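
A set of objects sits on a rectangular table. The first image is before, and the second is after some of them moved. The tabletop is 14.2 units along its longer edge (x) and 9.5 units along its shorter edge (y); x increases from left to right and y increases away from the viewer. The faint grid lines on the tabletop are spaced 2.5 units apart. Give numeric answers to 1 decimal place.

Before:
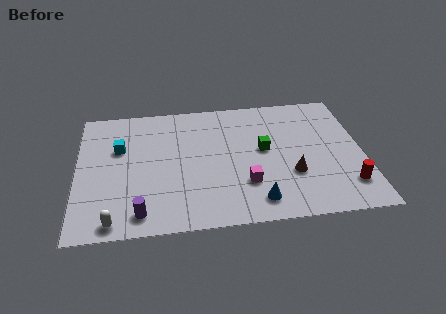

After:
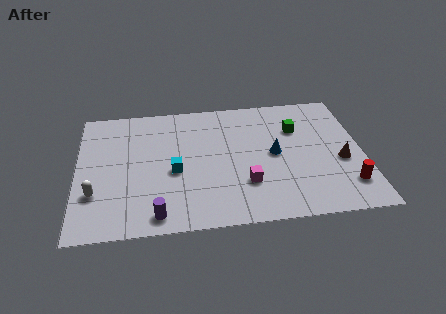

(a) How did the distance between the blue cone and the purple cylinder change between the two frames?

+1.3

The distance was about 5.7 in the first image and 7.0 in the second, so they moved 1.3 units further apart.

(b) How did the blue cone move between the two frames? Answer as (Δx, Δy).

(1.0, 3.3)

From the two frames, the blue cone sits at roughly (8.8, 1.5) before and (9.8, 4.8) after.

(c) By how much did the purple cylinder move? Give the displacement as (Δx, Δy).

(0.8, -0.2)

From the two frames, the purple cylinder sits at roughly (3.1, 1.3) before and (3.9, 1.1) after.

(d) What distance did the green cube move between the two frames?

2.2

From (9.3, 5.2) to (11.0, 6.6), the green cube covered √(1.7² + 1.4²) ≈ 2.2 units.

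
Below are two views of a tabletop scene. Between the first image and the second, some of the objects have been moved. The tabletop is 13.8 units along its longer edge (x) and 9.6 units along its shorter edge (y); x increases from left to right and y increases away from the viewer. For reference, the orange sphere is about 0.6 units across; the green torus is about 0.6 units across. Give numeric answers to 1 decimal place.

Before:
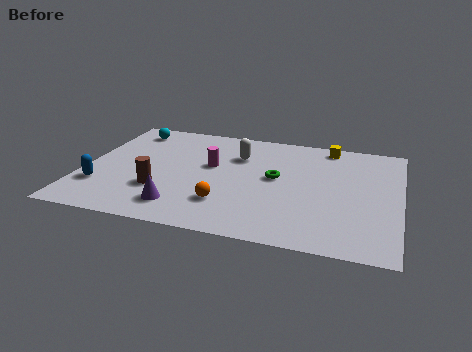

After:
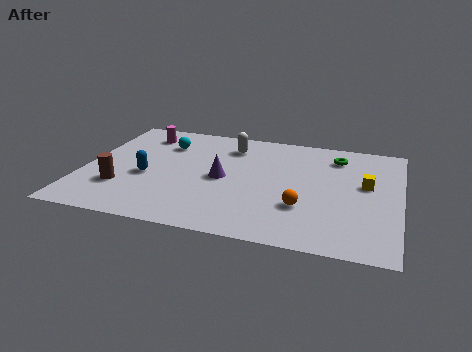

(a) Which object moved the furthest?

the magenta cylinder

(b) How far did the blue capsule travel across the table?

2.3

From (0.9, 2.7) to (2.8, 4.0), the blue capsule covered √(1.9² + 1.3²) ≈ 2.3 units.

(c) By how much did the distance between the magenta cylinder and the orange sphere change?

+5.7

They were about 3.2 units apart before and 8.9 after — 5.7 units further apart.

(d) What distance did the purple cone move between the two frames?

3.2

The purple cone moved from about (4.5, 1.8) to (6.1, 4.6), a distance of √(1.6² + 2.8²) ≈ 3.2.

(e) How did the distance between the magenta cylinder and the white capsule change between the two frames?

+2.4

The distance was about 1.6 in the first image and 4.0 in the second, so they moved 2.4 units further apart.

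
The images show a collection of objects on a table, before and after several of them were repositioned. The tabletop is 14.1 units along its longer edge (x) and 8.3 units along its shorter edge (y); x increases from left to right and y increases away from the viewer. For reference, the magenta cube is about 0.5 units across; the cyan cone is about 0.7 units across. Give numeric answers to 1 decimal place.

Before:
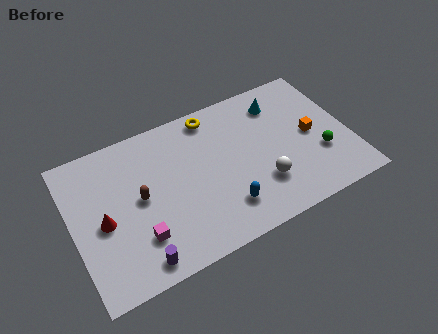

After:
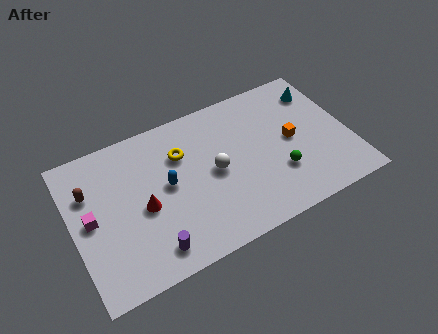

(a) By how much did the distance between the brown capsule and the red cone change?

+1.2

The distance was about 2.0 in the first image and 3.2 in the second, so they moved 1.2 units further apart.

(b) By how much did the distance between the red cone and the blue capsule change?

-4.7

Before: roughly 6.2 units apart; after: 1.5. That's 4.7 units closer together.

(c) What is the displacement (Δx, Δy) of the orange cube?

(-1.0, 0.1)

From the two frames, the orange cube sits at roughly (12.2, 4.1) before and (11.2, 4.2) after.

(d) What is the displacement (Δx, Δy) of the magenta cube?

(-2.2, 2.0)

The magenta cube was at about (3.1, 2.2) and moved to about (0.9, 4.2).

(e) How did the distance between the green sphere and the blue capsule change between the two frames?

+0.6

They were about 5.2 units apart before and 5.8 after — 0.6 units further apart.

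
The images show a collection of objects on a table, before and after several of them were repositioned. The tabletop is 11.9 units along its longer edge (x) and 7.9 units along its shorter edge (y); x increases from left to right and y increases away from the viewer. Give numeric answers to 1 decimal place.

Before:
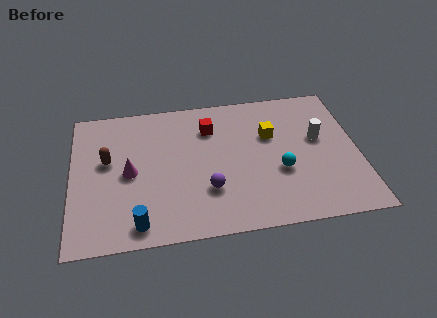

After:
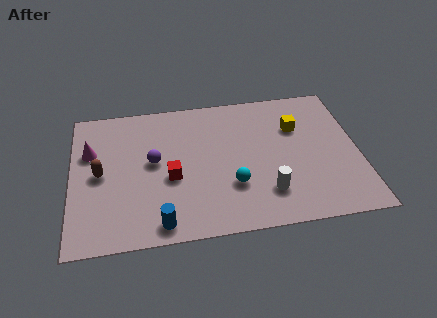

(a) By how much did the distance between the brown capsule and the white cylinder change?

-1.7

They were about 8.8 units apart before and 7.1 after — 1.7 units closer together.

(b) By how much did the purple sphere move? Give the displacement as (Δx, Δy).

(-2.2, 1.9)

The purple sphere started near (5.6, 2.4) and ended near (3.4, 4.3).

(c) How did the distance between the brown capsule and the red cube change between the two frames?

-1.5

The distance was about 4.5 in the first image and 3.0 in the second, so they moved 1.5 units closer together.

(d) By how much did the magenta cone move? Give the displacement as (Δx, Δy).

(-1.6, 1.4)

From the two frames, the magenta cone sits at roughly (2.4, 3.8) before and (0.8, 5.2) after.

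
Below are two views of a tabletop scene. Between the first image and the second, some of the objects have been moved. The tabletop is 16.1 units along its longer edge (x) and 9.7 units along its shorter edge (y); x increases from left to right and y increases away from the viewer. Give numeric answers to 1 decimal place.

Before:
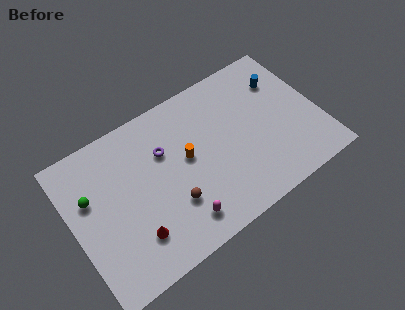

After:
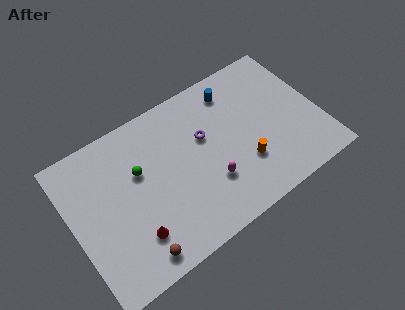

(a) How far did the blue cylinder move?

3.2

From (14.2, 7.1) to (11.1, 8.0), the blue cylinder covered √(3.1² + 0.9²) ≈ 3.2 units.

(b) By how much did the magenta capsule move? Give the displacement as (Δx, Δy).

(2.2, 1.3)

The magenta capsule was at about (6.4, 1.7) and moved to about (8.6, 3.0).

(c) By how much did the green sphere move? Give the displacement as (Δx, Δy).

(3.2, -0.1)

From the two frames, the green sphere sits at roughly (1.3, 6.2) before and (4.5, 6.1) after.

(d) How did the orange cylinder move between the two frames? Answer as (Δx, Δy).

(3.4, -2.3)

The orange cylinder started near (7.5, 5.3) and ended near (10.9, 3.0).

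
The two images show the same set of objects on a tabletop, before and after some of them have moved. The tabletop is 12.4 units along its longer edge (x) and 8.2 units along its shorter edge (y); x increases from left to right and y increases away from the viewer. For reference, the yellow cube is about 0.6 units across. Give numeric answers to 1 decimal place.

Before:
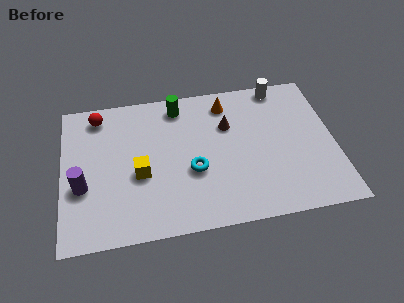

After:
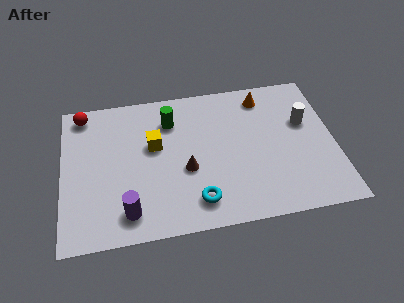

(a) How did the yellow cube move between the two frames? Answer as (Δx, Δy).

(0.7, 1.5)

The yellow cube was at about (3.5, 3.4) and moved to about (4.2, 4.9).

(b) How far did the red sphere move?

0.7

The red sphere moved from about (1.7, 7.0) to (1.0, 7.2), a distance of √(0.7² + 0.2²) ≈ 0.7.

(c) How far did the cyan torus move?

1.7

From (5.9, 3.2) to (6.0, 1.5), the cyan torus covered √(0.1² + 1.7²) ≈ 1.7 units.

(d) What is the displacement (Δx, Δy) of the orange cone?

(1.7, 0.1)

From the two frames, the orange cone sits at roughly (7.6, 6.8) before and (9.3, 6.9) after.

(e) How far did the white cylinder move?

2.5

The white cylinder was near (10.1, 7.4) before and (11.1, 5.1) after, so it travelled √(1.0² + 2.3²) ≈ 2.5 units.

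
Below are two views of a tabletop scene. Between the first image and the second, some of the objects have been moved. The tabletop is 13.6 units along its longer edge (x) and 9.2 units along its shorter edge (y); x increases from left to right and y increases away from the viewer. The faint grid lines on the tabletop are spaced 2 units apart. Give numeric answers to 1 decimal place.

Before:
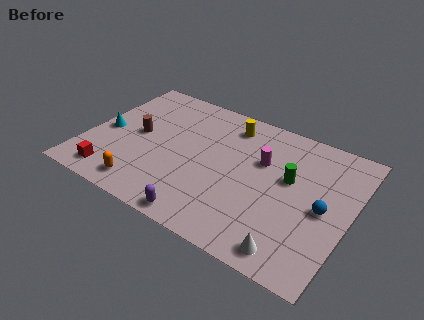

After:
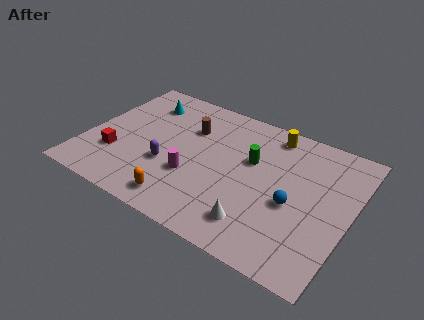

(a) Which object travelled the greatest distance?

the magenta cylinder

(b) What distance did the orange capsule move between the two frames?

2.0

The orange capsule moved from about (3.5, 1.3) to (5.5, 1.3), a distance of √(2.0² + 0.0²) ≈ 2.0.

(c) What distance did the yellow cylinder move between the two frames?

2.2

The yellow cylinder moved from about (6.9, 7.6) to (9.1, 8.0), a distance of √(2.2² + 0.4²) ≈ 2.2.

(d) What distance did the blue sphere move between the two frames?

1.6

From (12.3, 4.3) to (10.8, 3.9), the blue sphere covered √(1.5² + 0.4²) ≈ 1.6 units.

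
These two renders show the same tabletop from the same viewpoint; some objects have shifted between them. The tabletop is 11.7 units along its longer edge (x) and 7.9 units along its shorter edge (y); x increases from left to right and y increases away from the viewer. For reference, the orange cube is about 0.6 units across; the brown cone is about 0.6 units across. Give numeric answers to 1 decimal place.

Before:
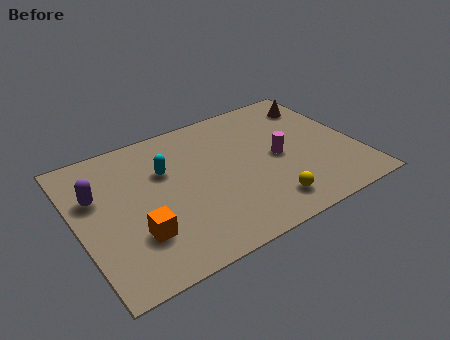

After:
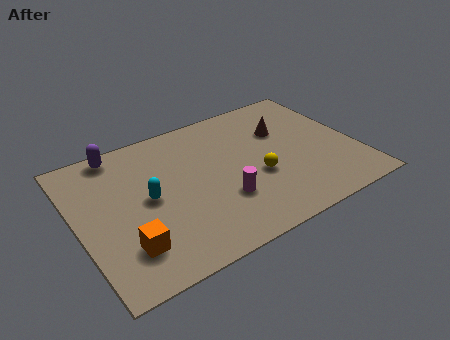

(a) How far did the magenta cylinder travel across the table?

2.9

From (8.4, 3.8) to (5.8, 2.5), the magenta cylinder covered √(2.6² + 1.3²) ≈ 2.9 units.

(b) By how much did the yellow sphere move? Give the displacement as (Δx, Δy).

(-0.1, 1.7)

The yellow sphere started near (7.5, 1.4) and ended near (7.4, 3.1).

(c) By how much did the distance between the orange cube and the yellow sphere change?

+0.4

They were about 5.4 units apart before and 5.8 after — 0.4 units further apart.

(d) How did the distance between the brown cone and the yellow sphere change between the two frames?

-3.1

The distance was about 5.8 in the first image and 2.7 in the second, so they moved 3.1 units closer together.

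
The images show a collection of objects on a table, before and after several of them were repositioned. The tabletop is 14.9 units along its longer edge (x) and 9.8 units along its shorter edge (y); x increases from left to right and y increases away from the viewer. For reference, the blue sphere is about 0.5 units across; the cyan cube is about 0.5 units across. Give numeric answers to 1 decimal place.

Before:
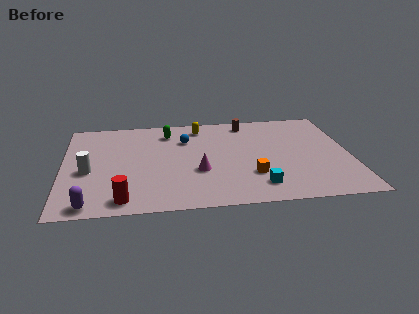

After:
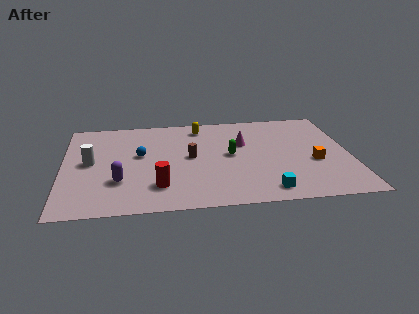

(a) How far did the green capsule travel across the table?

4.3

The green capsule moved from about (5.5, 7.9) to (8.7, 5.1), a distance of √(3.2² + 2.8²) ≈ 4.3.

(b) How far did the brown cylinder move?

4.6

From (9.7, 8.5) to (6.6, 5.1), the brown cylinder covered √(3.1² + 3.4²) ≈ 4.6 units.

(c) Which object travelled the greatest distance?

the brown cylinder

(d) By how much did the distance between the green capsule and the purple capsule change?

-1.9

The distance was about 8.1 in the first image and 6.2 in the second, so they moved 1.9 units closer together.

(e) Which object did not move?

the yellow capsule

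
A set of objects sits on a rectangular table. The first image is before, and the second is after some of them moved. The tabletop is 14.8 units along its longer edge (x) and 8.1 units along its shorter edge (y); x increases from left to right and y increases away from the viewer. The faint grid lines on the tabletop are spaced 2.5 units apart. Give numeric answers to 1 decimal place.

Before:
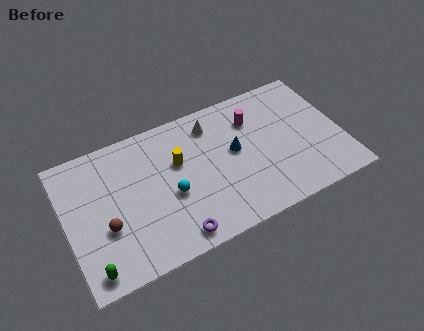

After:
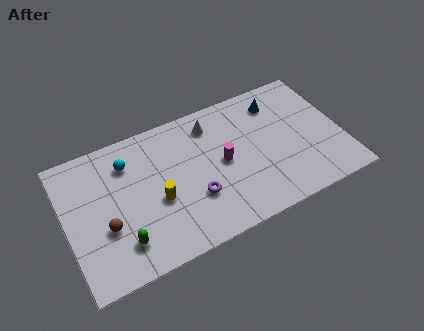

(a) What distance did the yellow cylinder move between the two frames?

2.1

From (6.1, 5.1) to (4.8, 3.4), the yellow cylinder covered √(1.3² + 1.7²) ≈ 2.1 units.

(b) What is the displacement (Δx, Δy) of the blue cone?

(2.6, 2.0)

The blue cone was at about (9.1, 4.5) and moved to about (11.7, 6.5).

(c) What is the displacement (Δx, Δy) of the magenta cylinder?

(-1.9, -1.9)

The magenta cylinder was at about (10.3, 6.0) and moved to about (8.4, 4.1).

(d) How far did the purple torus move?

2.1

The purple torus moved from about (5.4, 1.0) to (6.7, 2.7), a distance of √(1.3² + 1.7²) ≈ 2.1.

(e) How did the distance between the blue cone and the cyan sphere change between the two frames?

+4.4

They were about 3.8 units apart before and 8.2 after — 4.4 units further apart.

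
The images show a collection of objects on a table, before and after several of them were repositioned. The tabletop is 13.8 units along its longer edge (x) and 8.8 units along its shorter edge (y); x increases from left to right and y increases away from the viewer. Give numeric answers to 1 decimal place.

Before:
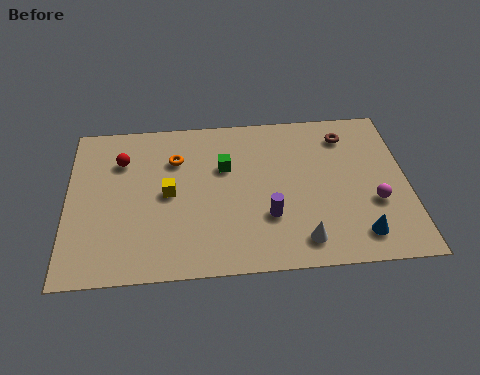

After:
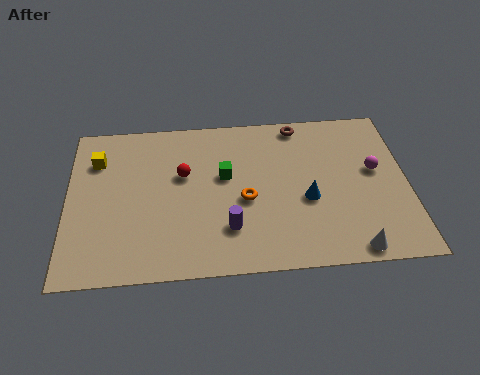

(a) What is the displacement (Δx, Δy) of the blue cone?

(-2.0, 2.1)

The blue cone was at about (11.7, 1.5) and moved to about (9.7, 3.6).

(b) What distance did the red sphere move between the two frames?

2.7

The red sphere moved from about (2.2, 6.4) to (4.7, 5.4), a distance of √(2.5² + 1.0²) ≈ 2.7.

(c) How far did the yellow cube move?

3.6

The yellow cube moved from about (4.1, 4.4) to (1.2, 6.5), a distance of √(2.9² + 2.1²) ≈ 3.6.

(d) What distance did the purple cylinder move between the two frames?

1.7

The purple cylinder was near (8.1, 2.8) before and (6.5, 2.3) after, so it travelled √(1.6² + 0.5²) ≈ 1.7 units.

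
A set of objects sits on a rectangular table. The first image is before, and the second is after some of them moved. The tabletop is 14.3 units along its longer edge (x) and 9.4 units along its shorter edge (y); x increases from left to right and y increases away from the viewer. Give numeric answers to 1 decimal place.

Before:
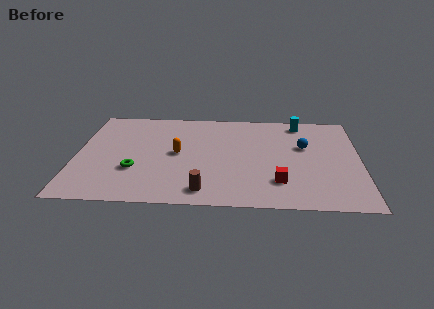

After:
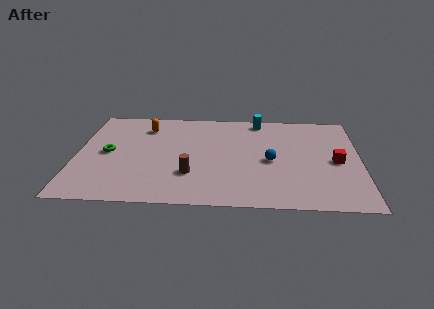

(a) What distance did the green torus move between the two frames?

2.1

The green torus was near (3.0, 3.1) before and (1.6, 4.7) after, so it travelled √(1.4² + 1.6²) ≈ 2.1 units.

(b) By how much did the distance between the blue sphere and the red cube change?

-0.4

They were about 3.7 units apart before and 3.3 after — 0.4 units closer together.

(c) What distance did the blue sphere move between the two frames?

2.3

The blue sphere was near (11.5, 5.8) before and (9.8, 4.3) after, so it travelled √(1.7² + 1.5²) ≈ 2.3 units.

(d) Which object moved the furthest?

the red cube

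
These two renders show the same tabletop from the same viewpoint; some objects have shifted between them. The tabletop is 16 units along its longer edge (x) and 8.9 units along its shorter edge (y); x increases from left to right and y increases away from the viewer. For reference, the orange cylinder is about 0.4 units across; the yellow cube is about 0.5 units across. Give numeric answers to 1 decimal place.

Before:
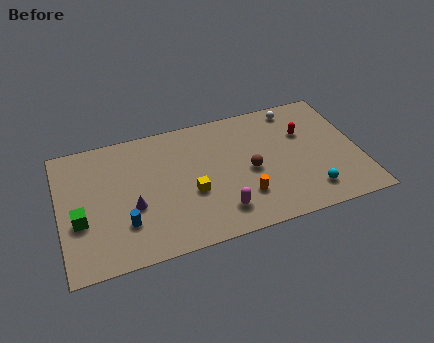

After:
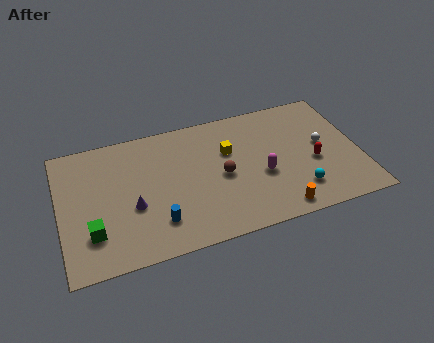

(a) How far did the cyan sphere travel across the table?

0.7

The cyan sphere was near (13.1, 1.7) before and (12.5, 2.0) after, so it travelled √(0.6² + 0.3²) ≈ 0.7 units.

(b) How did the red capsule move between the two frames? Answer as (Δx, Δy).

(0.3, -2.2)

The red capsule started near (13.2, 5.9) and ended near (13.5, 3.7).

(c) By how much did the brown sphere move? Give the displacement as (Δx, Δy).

(-1.5, 0.1)

The brown sphere was at about (10.1, 4.1) and moved to about (8.6, 4.2).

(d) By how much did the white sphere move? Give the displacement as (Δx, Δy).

(1.2, -3.0)

The white sphere started near (12.9, 7.8) and ended near (14.1, 4.8).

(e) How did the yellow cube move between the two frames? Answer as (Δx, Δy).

(2.2, 2.3)

The yellow cube was at about (6.9, 3.5) and moved to about (9.1, 5.8).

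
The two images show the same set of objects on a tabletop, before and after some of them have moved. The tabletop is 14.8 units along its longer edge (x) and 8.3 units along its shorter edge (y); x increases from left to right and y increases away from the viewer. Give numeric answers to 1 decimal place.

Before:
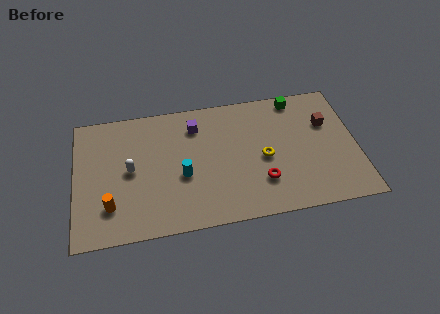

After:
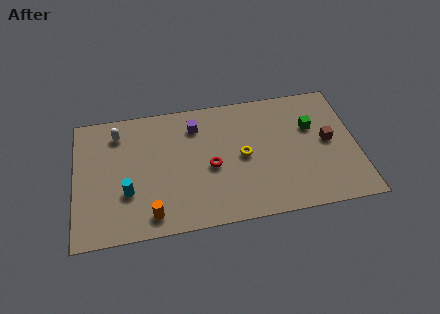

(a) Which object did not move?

the purple cube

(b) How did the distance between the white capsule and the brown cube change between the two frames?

+0.8

Before: roughly 10.5 units apart; after: 11.3. That's 0.8 units further apart.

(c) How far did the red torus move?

3.0

From (9.7, 2.3) to (7.1, 3.7), the red torus covered √(2.6² + 1.4²) ≈ 3.0 units.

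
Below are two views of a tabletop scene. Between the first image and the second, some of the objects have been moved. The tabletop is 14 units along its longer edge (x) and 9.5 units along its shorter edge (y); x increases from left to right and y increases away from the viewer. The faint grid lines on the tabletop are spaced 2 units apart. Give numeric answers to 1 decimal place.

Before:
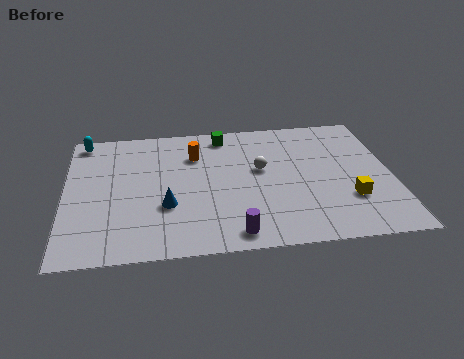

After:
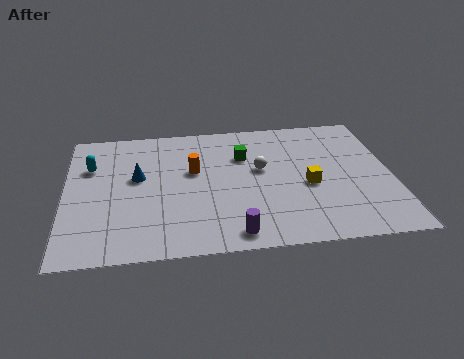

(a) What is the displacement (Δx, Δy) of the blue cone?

(-1.2, 2.2)

The blue cone started near (4.3, 3.3) and ended near (3.1, 5.5).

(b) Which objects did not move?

the purple cylinder and the white sphere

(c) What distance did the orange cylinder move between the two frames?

1.2

The orange cylinder moved from about (5.6, 6.9) to (5.5, 5.7), a distance of √(0.1² + 1.2²) ≈ 1.2.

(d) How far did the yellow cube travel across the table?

2.1

From (12.1, 2.9) to (10.4, 4.1), the yellow cube covered √(1.7² + 1.2²) ≈ 2.1 units.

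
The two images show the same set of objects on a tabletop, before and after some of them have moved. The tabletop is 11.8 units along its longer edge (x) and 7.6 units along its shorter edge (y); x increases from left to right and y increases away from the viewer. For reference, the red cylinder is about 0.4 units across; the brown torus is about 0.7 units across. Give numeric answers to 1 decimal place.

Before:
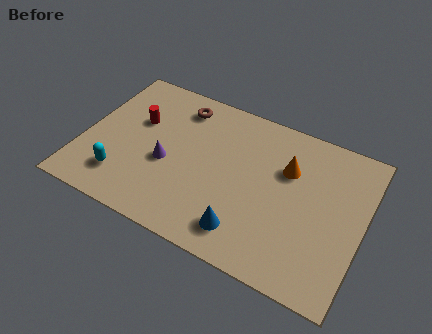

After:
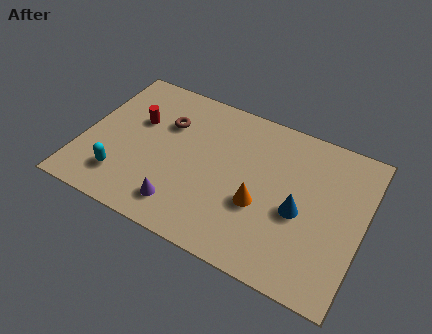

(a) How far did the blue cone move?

2.8

The blue cone moved from about (7.2, 1.4) to (9.2, 3.3), a distance of √(2.0² + 1.9²) ≈ 2.8.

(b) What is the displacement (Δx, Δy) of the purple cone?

(0.9, -1.8)

The purple cone started near (3.6, 3.2) and ended near (4.5, 1.4).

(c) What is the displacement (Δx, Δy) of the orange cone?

(-0.9, -2.2)

The orange cone started near (8.5, 5.1) and ended near (7.6, 2.9).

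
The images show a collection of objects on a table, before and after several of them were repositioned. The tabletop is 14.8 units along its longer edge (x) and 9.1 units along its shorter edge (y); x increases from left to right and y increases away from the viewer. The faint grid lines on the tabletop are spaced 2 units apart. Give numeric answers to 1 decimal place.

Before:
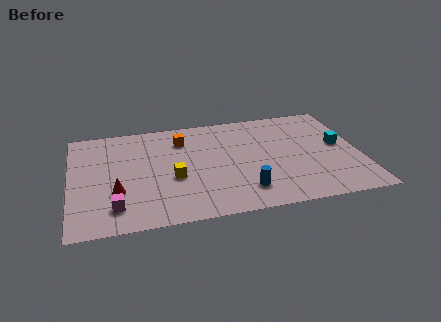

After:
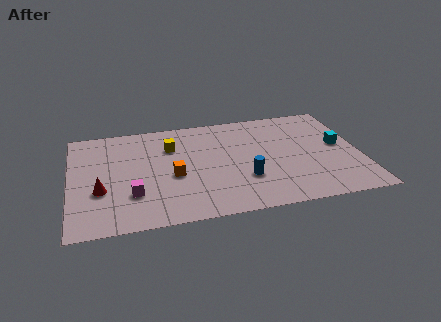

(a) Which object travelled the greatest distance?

the orange cube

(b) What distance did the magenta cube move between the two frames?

1.3

From (2.2, 1.8) to (3.1, 2.7), the magenta cube covered √(0.9² + 0.9²) ≈ 1.3 units.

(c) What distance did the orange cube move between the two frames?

3.2

The orange cube was near (5.8, 7.0) before and (5.2, 3.9) after, so it travelled √(0.6² + 3.1²) ≈ 3.2 units.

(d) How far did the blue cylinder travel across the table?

1.0

The blue cylinder was near (8.7, 1.9) before and (8.8, 2.9) after, so it travelled √(0.1² + 1.0²) ≈ 1.0 units.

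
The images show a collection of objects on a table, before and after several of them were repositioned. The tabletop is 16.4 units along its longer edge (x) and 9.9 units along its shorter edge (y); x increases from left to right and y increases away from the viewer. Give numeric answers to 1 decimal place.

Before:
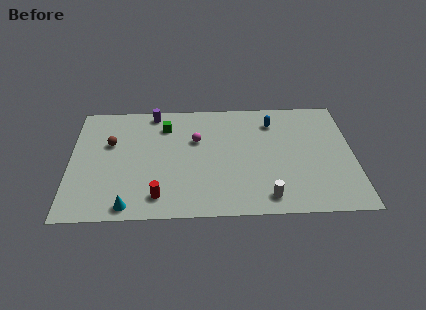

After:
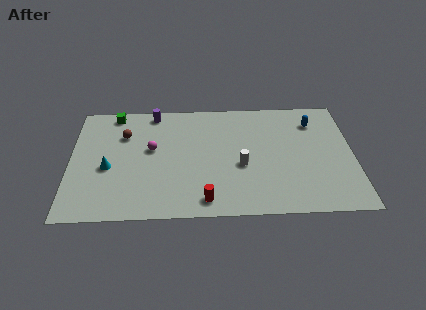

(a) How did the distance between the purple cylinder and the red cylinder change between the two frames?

+1.0

The distance was about 7.2 in the first image and 8.2 in the second, so they moved 1.0 units further apart.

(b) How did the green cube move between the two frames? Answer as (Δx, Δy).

(-3.0, 1.2)

The green cube started near (5.5, 7.7) and ended near (2.5, 8.9).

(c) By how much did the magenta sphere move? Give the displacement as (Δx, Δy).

(-2.6, -0.7)

The magenta sphere was at about (7.3, 6.4) and moved to about (4.7, 5.7).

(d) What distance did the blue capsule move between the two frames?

2.4

From (11.8, 7.8) to (14.2, 7.7), the blue capsule covered √(2.4² + 0.1²) ≈ 2.4 units.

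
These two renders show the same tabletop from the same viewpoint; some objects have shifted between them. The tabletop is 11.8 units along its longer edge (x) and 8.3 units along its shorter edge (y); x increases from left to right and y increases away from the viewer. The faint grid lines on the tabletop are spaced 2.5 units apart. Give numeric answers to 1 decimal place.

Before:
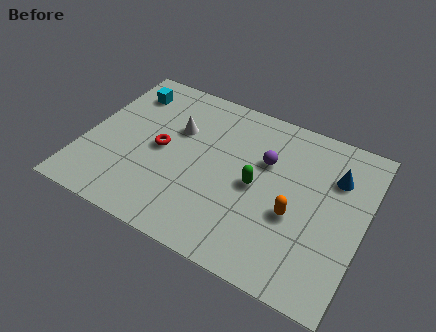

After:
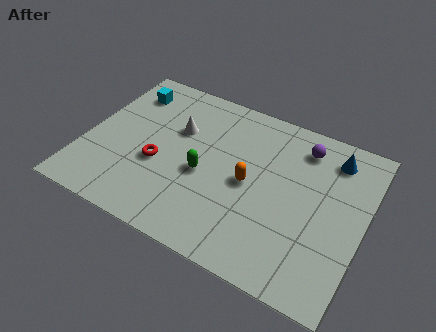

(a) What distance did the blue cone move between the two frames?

0.9

From (10.4, 5.9) to (10.2, 6.8), the blue cone covered √(0.2² + 0.9²) ≈ 0.9 units.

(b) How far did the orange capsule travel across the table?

2.1

The orange capsule moved from about (9.0, 3.3) to (7.0, 4.0), a distance of √(2.0² + 0.7²) ≈ 2.1.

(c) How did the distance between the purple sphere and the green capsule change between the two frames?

+3.6

Before: roughly 1.4 units apart; after: 5.0. That's 3.6 units further apart.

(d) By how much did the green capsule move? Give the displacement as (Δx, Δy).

(-2.2, -0.4)

The green capsule was at about (7.3, 4.0) and moved to about (5.1, 3.6).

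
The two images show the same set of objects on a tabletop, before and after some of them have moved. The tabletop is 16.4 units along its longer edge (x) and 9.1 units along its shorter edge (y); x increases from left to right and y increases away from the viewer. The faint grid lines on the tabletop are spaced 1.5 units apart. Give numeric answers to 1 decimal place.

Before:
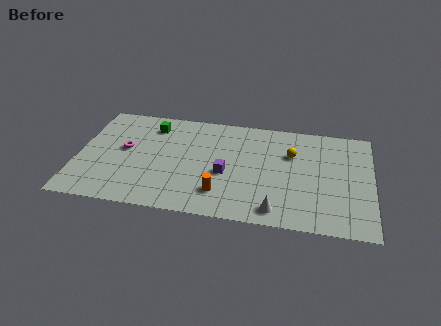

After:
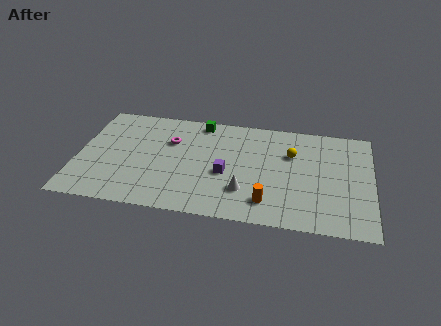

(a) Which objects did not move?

the yellow sphere and the purple cube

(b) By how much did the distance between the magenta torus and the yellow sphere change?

-2.6

Before: roughly 9.4 units apart; after: 6.8. That's 2.6 units closer together.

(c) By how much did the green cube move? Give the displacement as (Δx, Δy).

(2.7, 0.8)

The green cube was at about (4.0, 7.3) and moved to about (6.7, 8.1).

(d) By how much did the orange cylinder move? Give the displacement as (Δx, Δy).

(2.6, -0.3)

The orange cylinder started near (8.1, 2.1) and ended near (10.7, 1.8).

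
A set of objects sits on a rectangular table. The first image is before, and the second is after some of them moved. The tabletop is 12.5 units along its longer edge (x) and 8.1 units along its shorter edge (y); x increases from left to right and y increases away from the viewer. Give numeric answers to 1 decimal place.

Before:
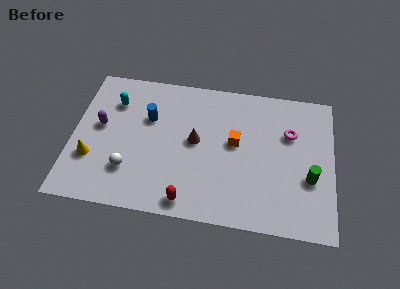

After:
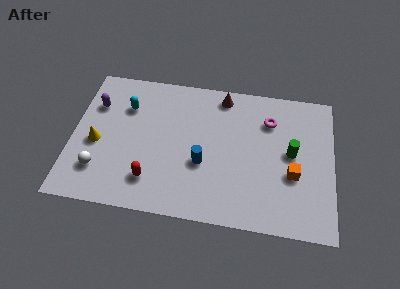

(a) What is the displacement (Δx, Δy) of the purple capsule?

(-0.3, 1.2)

The purple capsule started near (1.3, 4.5) and ended near (1.0, 5.7).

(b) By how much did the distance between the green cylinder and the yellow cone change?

-1.1

They were about 10.4 units apart before and 9.3 after — 1.1 units closer together.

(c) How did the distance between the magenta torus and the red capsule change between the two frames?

+0.4

They were about 6.5 units apart before and 6.9 after — 0.4 units further apart.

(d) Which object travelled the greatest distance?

the blue cylinder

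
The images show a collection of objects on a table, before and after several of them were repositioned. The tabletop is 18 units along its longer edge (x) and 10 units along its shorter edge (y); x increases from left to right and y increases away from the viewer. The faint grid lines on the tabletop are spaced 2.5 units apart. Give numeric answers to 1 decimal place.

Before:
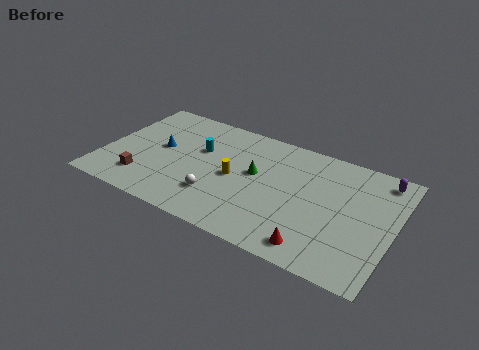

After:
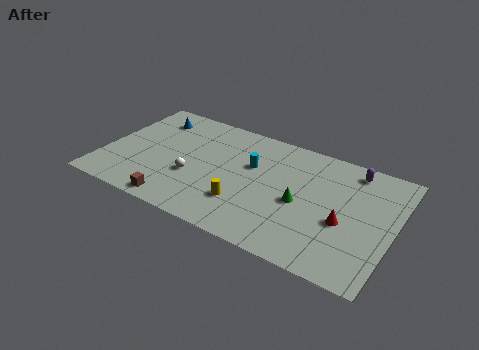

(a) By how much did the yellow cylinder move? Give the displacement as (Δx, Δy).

(0.9, -2.0)

From the two frames, the yellow cylinder sits at roughly (8.2, 4.8) before and (9.1, 2.8) after.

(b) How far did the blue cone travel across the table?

2.8

The blue cone moved from about (3.4, 5.4) to (2.4, 8.0), a distance of √(1.0² + 2.6²) ≈ 2.8.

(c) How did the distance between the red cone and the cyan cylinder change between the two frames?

-2.9

The distance was about 9.3 in the first image and 6.4 in the second, so they moved 2.9 units closer together.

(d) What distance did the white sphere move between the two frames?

2.0

The white sphere moved from about (7.4, 2.7) to (5.7, 3.7), a distance of √(1.7² + 1.0²) ≈ 2.0.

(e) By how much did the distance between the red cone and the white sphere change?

+3.0

They were about 6.4 units apart before and 9.4 after — 3.0 units further apart.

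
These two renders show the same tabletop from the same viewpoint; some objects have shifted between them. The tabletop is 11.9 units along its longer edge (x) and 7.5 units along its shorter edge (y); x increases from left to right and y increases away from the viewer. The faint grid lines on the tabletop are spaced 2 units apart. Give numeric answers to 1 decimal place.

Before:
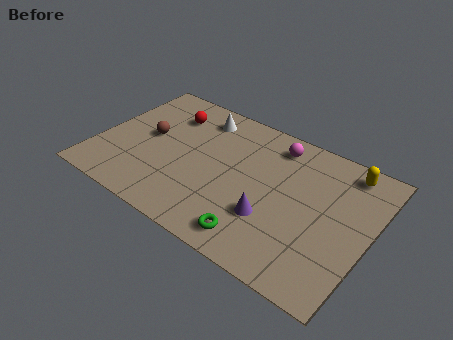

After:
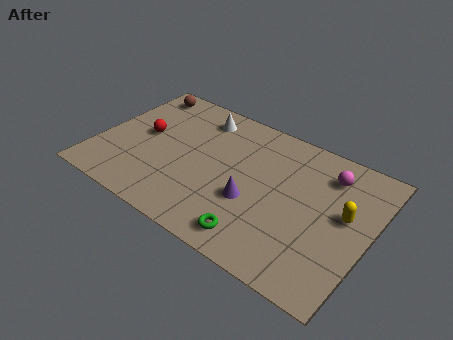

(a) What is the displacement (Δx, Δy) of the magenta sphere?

(2.4, -0.4)

The magenta sphere was at about (7.4, 6.3) and moved to about (9.8, 5.9).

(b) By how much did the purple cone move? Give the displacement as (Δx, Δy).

(-0.9, 0.4)

From the two frames, the purple cone sits at roughly (7.9, 2.4) before and (7.0, 2.8) after.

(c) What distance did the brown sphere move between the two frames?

2.7

From (2.1, 4.0) to (1.2, 6.5), the brown sphere covered √(0.9² + 2.5²) ≈ 2.7 units.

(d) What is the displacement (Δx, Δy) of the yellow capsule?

(0.3, -2.3)

From the two frames, the yellow capsule sits at roughly (10.5, 6.5) before and (10.8, 4.2) after.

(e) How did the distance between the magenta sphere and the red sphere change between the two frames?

+3.4

Before: roughly 4.7 units apart; after: 8.1. That's 3.4 units further apart.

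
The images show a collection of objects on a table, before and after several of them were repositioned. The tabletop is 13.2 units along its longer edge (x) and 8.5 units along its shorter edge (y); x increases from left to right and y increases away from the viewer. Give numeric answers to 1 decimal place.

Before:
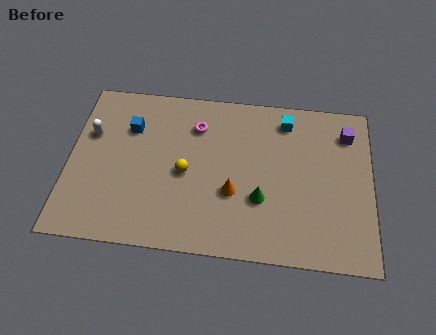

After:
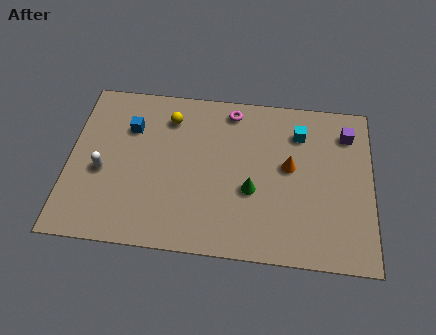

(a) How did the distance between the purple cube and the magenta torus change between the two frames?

-1.5

Before: roughly 6.6 units apart; after: 5.1. That's 1.5 units closer together.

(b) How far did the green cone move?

0.6

The green cone was near (8.4, 2.9) before and (8.0, 3.3) after, so it travelled √(0.4² + 0.4²) ≈ 0.6 units.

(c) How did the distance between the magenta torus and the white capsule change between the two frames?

+2.0

Before: roughly 4.7 units apart; after: 6.7. That's 2.0 units further apart.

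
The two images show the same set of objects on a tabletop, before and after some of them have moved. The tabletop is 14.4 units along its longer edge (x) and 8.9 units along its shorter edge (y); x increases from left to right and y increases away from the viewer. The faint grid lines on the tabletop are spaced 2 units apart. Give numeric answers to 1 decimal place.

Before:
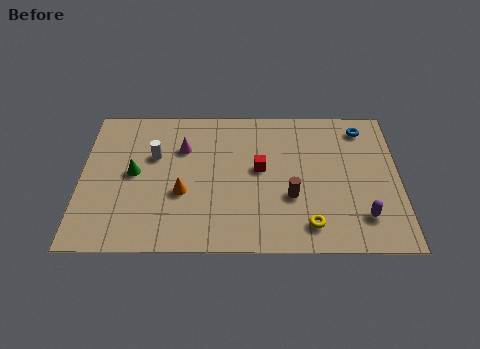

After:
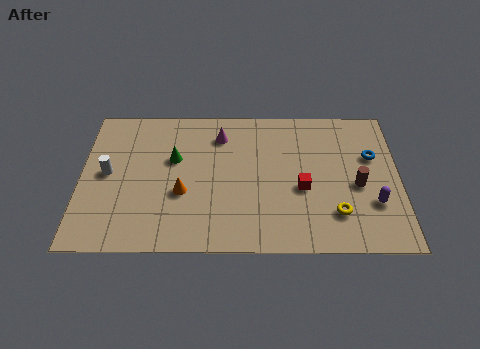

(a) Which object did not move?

the orange cone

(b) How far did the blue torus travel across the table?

1.8

From (12.8, 7.5) to (13.2, 5.7), the blue torus covered √(0.4² + 1.8²) ≈ 1.8 units.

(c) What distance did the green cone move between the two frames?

2.0

The green cone was near (2.4, 4.6) before and (4.2, 5.5) after, so it travelled √(1.8² + 0.9²) ≈ 2.0 units.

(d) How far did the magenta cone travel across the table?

1.9

From (4.6, 6.2) to (6.3, 7.0), the magenta cone covered √(1.7² + 0.8²) ≈ 1.9 units.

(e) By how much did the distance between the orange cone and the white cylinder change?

+1.0

Before: roughly 2.6 units apart; after: 3.6. That's 1.0 units further apart.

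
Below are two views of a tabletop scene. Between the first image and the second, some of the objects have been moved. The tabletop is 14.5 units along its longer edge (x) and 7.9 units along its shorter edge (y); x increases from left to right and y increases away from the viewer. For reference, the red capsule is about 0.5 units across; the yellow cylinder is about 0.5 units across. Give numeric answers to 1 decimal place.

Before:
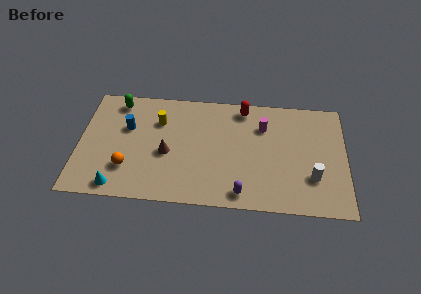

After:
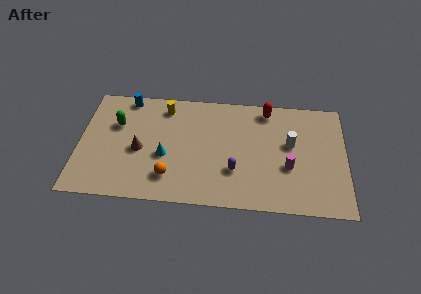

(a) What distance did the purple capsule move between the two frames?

1.6

From (8.9, 1.0) to (8.5, 2.5), the purple capsule covered √(0.4² + 1.5²) ≈ 1.6 units.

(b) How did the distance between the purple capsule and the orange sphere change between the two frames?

-2.7

The distance was about 6.3 in the first image and 3.6 in the second, so they moved 2.7 units closer together.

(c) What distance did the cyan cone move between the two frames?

3.4

From (2.2, 0.9) to (4.7, 3.2), the cyan cone covered √(2.5² + 2.3²) ≈ 3.4 units.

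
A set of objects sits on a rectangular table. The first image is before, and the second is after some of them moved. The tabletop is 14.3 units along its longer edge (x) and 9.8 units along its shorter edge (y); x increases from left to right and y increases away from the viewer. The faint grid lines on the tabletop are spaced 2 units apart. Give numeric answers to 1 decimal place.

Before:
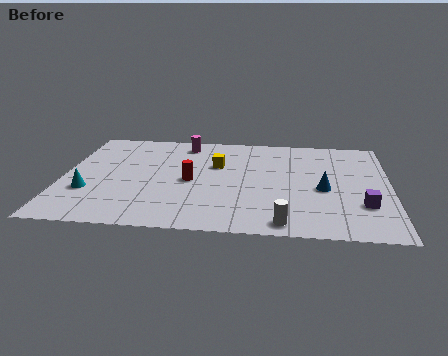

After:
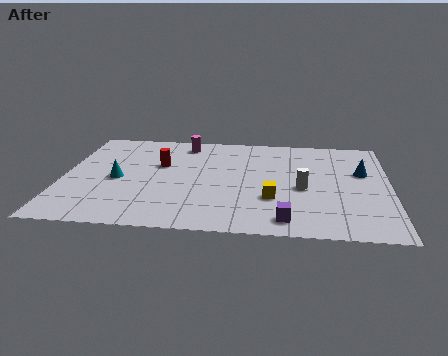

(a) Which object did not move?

the magenta cylinder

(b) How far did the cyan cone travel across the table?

1.8

From (1.2, 3.2) to (2.4, 4.5), the cyan cone covered √(1.2² + 1.3²) ≈ 1.8 units.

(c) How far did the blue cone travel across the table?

2.5

From (11.4, 4.3) to (13.1, 6.1), the blue cone covered √(1.7² + 1.8²) ≈ 2.5 units.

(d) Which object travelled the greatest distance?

the yellow cube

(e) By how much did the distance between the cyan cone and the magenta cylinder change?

-1.8

The distance was about 6.6 in the first image and 4.8 in the second, so they moved 1.8 units closer together.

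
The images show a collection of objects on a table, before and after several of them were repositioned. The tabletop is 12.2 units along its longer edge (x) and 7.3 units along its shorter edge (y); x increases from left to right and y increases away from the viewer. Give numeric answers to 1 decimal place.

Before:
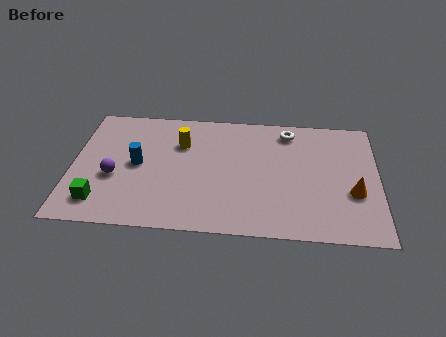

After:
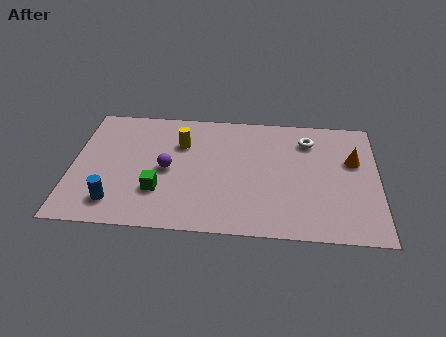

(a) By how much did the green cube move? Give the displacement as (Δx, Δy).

(2.3, 0.8)

From the two frames, the green cube sits at roughly (1.2, 1.4) before and (3.5, 2.2) after.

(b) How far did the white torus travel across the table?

0.9

From (8.6, 6.2) to (9.4, 5.7), the white torus covered √(0.8² + 0.5²) ≈ 0.9 units.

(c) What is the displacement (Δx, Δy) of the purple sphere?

(2.1, 0.6)

From the two frames, the purple sphere sits at roughly (1.7, 2.9) before and (3.8, 3.5) after.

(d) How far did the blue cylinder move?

2.4

The blue cylinder was near (2.6, 3.7) before and (1.8, 1.4) after, so it travelled √(0.8² + 2.3²) ≈ 2.4 units.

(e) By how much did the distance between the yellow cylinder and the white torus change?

+0.7

Before: roughly 4.4 units apart; after: 5.1. That's 0.7 units further apart.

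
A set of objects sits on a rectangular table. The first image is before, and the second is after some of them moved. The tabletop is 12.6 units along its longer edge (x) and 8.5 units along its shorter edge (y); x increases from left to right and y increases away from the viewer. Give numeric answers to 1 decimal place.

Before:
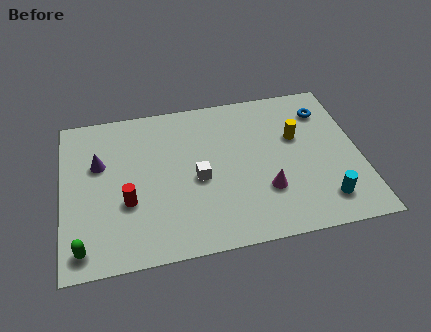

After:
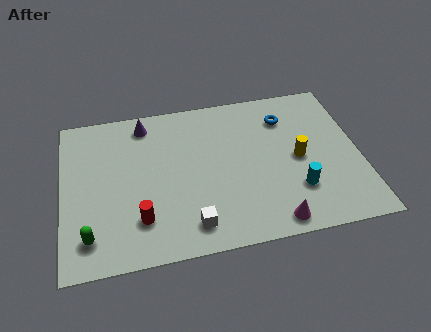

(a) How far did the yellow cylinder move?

1.2

The yellow cylinder moved from about (10.0, 5.3) to (10.0, 4.1), a distance of √(0.0² + 1.2²) ≈ 1.2.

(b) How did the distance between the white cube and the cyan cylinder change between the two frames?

-1.0

The distance was about 5.6 in the first image and 4.6 in the second, so they moved 1.0 units closer together.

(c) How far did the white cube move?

2.4

The white cube moved from about (5.7, 3.8) to (5.3, 1.4), a distance of √(0.4² + 2.4²) ≈ 2.4.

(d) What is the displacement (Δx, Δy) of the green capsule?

(0.3, 0.5)

From the two frames, the green capsule sits at roughly (0.8, 1.1) before and (1.1, 1.6) after.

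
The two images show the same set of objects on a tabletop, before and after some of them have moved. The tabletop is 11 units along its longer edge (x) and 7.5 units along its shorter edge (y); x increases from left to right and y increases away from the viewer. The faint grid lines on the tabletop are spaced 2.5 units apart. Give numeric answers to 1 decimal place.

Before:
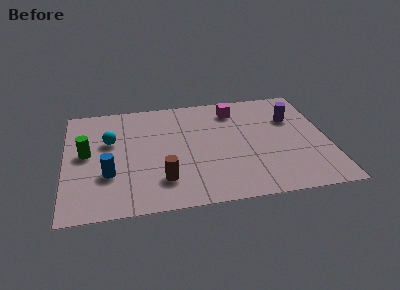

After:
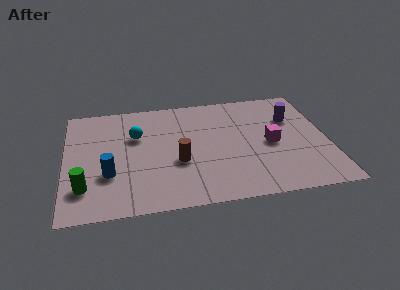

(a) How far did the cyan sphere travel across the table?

1.1

The cyan sphere was near (1.9, 4.7) before and (3.0, 4.9) after, so it travelled √(1.1² + 0.2²) ≈ 1.1 units.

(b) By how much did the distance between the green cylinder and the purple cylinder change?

+0.6

Before: roughly 8.8 units apart; after: 9.4. That's 0.6 units further apart.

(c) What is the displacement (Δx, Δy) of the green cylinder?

(-0.1, -2.2)

The green cylinder started near (0.9, 4.0) and ended near (0.8, 1.8).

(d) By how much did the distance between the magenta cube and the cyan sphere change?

+0.3

They were about 5.5 units apart before and 5.8 after — 0.3 units further apart.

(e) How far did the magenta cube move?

3.0

The magenta cube was near (7.2, 6.1) before and (8.6, 3.5) after, so it travelled √(1.4² + 2.6²) ≈ 3.0 units.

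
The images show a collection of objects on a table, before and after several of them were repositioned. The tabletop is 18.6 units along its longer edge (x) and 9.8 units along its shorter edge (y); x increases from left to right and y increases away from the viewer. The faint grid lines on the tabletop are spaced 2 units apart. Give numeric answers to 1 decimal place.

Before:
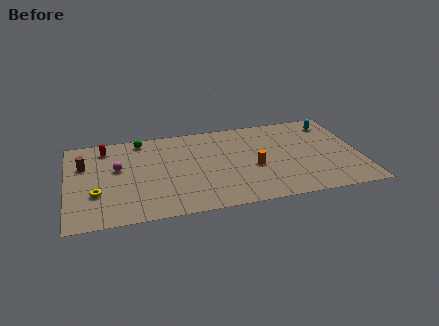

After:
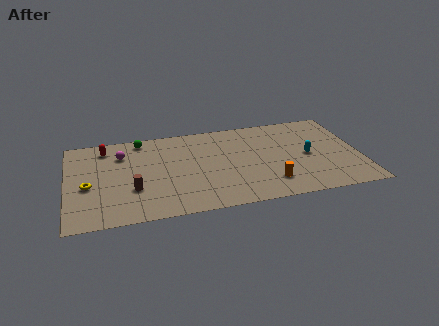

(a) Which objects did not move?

the red capsule and the green sphere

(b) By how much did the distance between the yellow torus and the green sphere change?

-0.5

They were about 6.2 units apart before and 5.7 after — 0.5 units closer together.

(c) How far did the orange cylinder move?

2.1

The orange cylinder moved from about (11.8, 4.1) to (12.7, 2.2), a distance of √(0.9² + 1.9²) ≈ 2.1.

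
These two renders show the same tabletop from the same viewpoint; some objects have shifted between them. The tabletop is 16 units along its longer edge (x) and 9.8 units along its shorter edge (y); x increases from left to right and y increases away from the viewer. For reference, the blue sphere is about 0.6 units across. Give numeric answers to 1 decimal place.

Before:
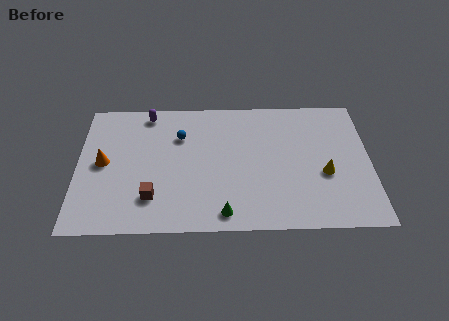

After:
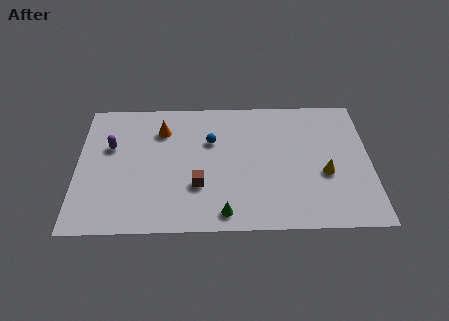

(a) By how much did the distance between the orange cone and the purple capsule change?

-1.4

They were about 4.4 units apart before and 3.0 after — 1.4 units closer together.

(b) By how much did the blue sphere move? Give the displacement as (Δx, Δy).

(1.7, -0.4)

The blue sphere started near (5.6, 6.9) and ended near (7.3, 6.5).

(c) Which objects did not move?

the green cone and the yellow cone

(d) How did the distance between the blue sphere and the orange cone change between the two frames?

-1.8

Before: roughly 4.6 units apart; after: 2.8. That's 1.8 units closer together.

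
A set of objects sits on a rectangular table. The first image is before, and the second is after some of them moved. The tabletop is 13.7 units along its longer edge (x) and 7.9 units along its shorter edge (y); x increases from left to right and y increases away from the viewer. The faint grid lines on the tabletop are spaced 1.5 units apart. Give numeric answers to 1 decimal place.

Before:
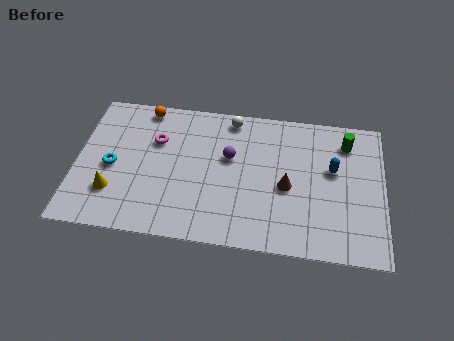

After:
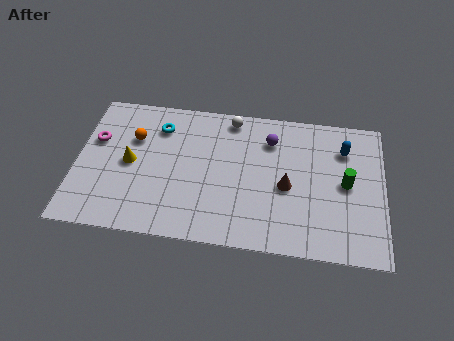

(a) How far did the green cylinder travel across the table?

2.3

The green cylinder moved from about (12.0, 6.3) to (12.0, 4.0), a distance of √(0.0² + 2.3²) ≈ 2.3.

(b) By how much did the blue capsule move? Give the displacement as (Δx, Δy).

(0.5, 1.2)

The blue capsule started near (11.4, 4.7) and ended near (11.9, 5.9).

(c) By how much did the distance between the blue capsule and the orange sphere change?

+0.6

The distance was about 8.8 in the first image and 9.4 in the second, so they moved 0.6 units further apart.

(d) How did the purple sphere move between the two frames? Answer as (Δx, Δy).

(1.8, 1.2)

The purple sphere started near (6.8, 4.8) and ended near (8.6, 6.0).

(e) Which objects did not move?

the brown cone and the white sphere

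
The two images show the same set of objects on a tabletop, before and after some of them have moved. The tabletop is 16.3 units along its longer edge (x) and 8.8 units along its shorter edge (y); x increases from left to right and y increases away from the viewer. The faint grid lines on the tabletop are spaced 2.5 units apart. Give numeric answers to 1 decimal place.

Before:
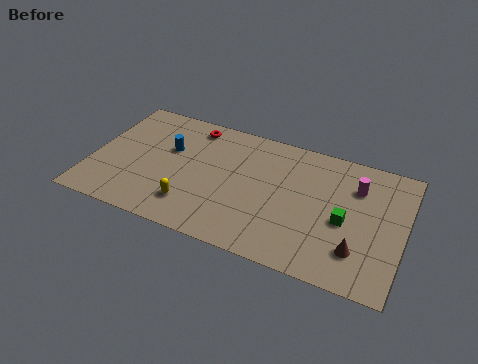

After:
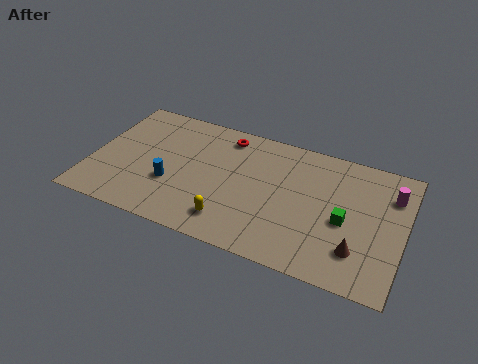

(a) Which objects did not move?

the brown cone and the green cube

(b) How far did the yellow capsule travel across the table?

2.1

From (5.5, 2.0) to (7.6, 1.7), the yellow capsule covered √(2.1² + 0.3²) ≈ 2.1 units.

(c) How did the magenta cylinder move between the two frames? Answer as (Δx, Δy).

(1.8, 0.1)

From the two frames, the magenta cylinder sits at roughly (13.7, 6.4) before and (15.5, 6.5) after.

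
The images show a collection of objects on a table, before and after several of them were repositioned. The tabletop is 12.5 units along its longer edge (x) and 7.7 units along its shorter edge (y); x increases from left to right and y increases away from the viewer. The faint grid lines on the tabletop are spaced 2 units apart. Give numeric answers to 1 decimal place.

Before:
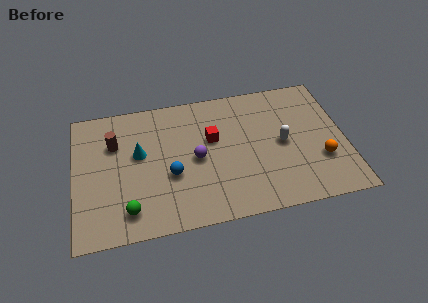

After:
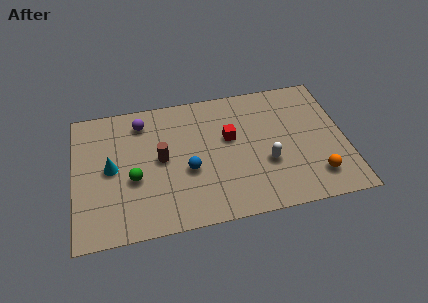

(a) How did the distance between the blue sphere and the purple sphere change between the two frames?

+2.4

The distance was about 1.4 in the first image and 3.8 in the second, so they moved 2.4 units further apart.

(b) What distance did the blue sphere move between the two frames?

0.8

The blue sphere moved from about (4.4, 3.0) to (5.2, 3.1), a distance of √(0.8² + 0.1²) ≈ 0.8.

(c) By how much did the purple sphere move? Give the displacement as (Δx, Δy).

(-2.4, 2.6)

The purple sphere started near (5.6, 3.7) and ended near (3.2, 6.3).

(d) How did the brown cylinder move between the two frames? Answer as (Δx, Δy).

(2.1, -1.3)

The brown cylinder started near (1.9, 5.3) and ended near (4.0, 4.0).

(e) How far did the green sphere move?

1.7

The green sphere moved from about (2.4, 1.4) to (2.7, 3.1), a distance of √(0.3² + 1.7²) ≈ 1.7.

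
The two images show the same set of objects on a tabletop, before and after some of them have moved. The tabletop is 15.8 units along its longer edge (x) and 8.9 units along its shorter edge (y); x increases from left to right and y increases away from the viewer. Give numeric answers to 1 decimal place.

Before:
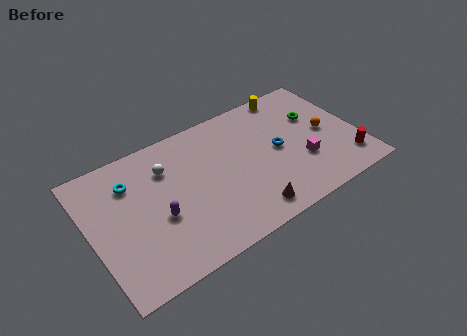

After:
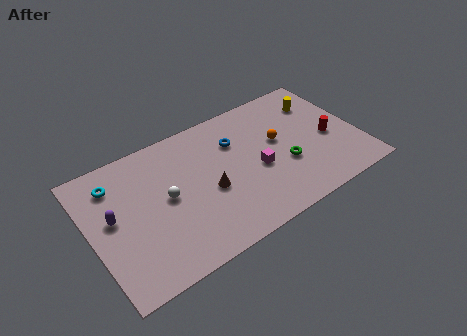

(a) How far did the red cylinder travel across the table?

2.2

The red cylinder was near (14.8, 1.8) before and (14.1, 3.9) after, so it travelled √(0.7² + 2.1²) ≈ 2.2 units.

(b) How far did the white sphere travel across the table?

1.9

The white sphere was near (4.7, 6.5) before and (4.4, 4.6) after, so it travelled √(0.3² + 1.9²) ≈ 1.9 units.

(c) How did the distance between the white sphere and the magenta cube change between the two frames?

-3.0

They were about 8.4 units apart before and 5.4 after — 3.0 units closer together.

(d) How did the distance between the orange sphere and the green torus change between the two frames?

+0.3

The distance was about 1.5 in the first image and 1.8 in the second, so they moved 0.3 units further apart.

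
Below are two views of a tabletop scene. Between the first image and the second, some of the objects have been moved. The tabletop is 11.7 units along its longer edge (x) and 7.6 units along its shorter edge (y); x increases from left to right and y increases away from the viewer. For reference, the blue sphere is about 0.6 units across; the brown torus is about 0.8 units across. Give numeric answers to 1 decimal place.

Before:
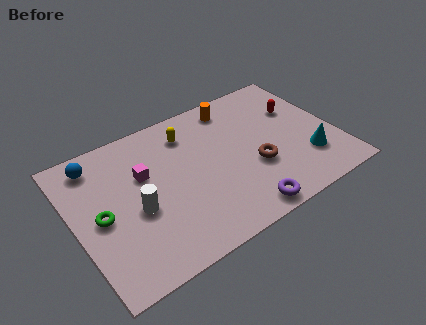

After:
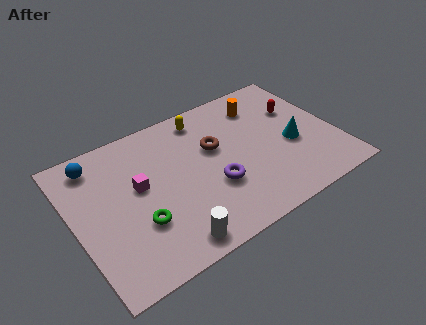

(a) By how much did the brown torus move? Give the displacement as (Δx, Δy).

(-1.5, 1.9)

The brown torus started near (7.9, 2.8) and ended near (6.4, 4.7).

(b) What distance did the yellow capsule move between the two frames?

0.9

The yellow capsule was near (5.4, 6.0) before and (6.2, 6.5) after, so it travelled √(0.8² + 0.5²) ≈ 0.9 units.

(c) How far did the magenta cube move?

0.6

The magenta cube moved from about (3.2, 4.8) to (2.9, 4.3), a distance of √(0.3² + 0.5²) ≈ 0.6.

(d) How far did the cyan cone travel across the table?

1.2

From (10.2, 2.1) to (9.7, 3.2), the cyan cone covered √(0.5² + 1.1²) ≈ 1.2 units.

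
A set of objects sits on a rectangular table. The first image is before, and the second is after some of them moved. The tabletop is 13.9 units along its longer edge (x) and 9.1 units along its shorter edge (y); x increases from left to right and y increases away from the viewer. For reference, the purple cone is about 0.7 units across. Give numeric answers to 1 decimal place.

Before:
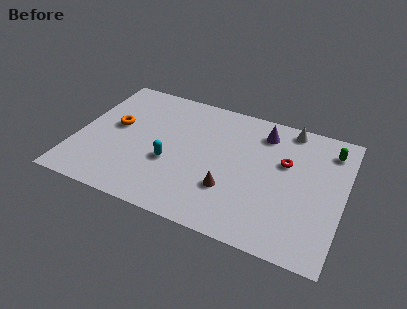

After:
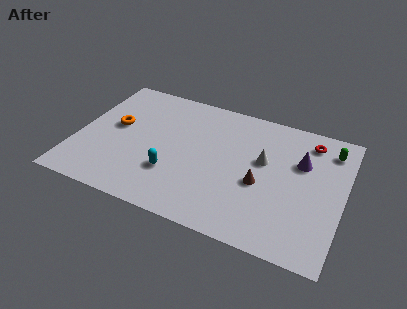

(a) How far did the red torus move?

2.2

The red torus was near (10.8, 5.7) before and (11.9, 7.6) after, so it travelled √(1.1² + 1.9²) ≈ 2.2 units.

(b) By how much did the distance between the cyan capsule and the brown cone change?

+1.3

The distance was about 3.3 in the first image and 4.6 in the second, so they moved 1.3 units further apart.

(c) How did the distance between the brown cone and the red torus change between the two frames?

+0.5

Before: roughly 3.9 units apart; after: 4.4. That's 0.5 units further apart.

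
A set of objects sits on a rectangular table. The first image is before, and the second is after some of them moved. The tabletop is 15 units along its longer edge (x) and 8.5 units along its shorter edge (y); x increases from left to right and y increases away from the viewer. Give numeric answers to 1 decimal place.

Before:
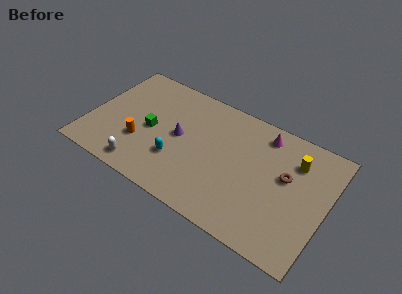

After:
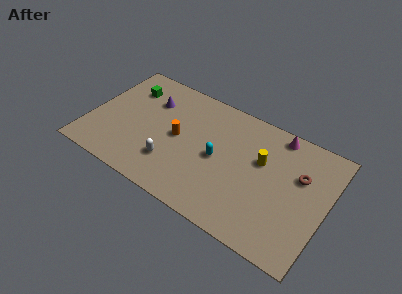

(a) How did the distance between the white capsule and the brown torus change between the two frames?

-1.1

Before: roughly 9.4 units apart; after: 8.3. That's 1.1 units closer together.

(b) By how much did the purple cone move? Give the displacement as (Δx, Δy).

(-2.2, 1.7)

From the two frames, the purple cone sits at roughly (5.7, 4.4) before and (3.5, 6.1) after.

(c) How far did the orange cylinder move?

2.7

The orange cylinder was near (3.4, 2.8) before and (5.6, 4.3) after, so it travelled √(2.2² + 1.5²) ≈ 2.7 units.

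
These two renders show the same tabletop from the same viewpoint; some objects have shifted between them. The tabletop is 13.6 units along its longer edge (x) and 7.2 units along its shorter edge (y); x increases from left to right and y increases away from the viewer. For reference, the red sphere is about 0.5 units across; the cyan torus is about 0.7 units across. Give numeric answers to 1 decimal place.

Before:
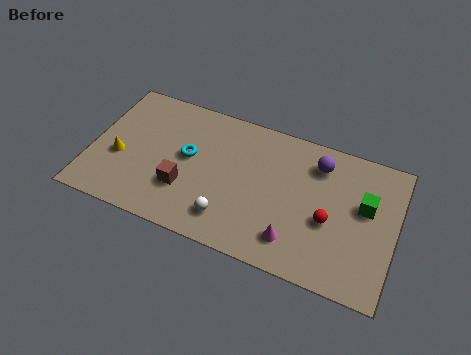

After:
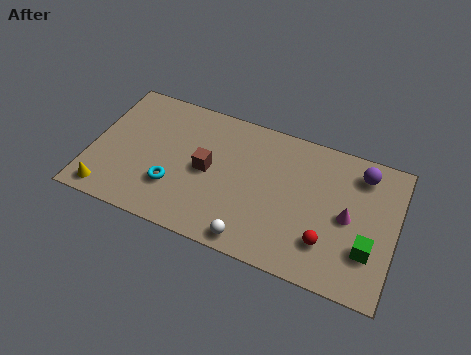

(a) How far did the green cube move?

2.1

The green cube moved from about (12.2, 4.3) to (12.5, 2.2), a distance of √(0.3² + 2.1²) ≈ 2.1.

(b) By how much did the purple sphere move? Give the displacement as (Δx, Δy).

(1.9, 0.2)

The purple sphere was at about (10.0, 5.7) and moved to about (11.9, 5.9).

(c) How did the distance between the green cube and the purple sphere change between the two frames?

+1.1

They were about 2.6 units apart before and 3.7 after — 1.1 units further apart.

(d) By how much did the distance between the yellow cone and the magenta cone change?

+2.7

Before: roughly 8.1 units apart; after: 10.8. That's 2.7 units further apart.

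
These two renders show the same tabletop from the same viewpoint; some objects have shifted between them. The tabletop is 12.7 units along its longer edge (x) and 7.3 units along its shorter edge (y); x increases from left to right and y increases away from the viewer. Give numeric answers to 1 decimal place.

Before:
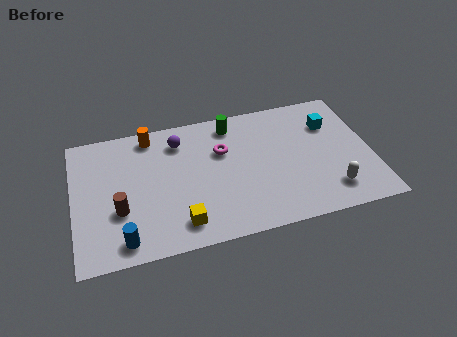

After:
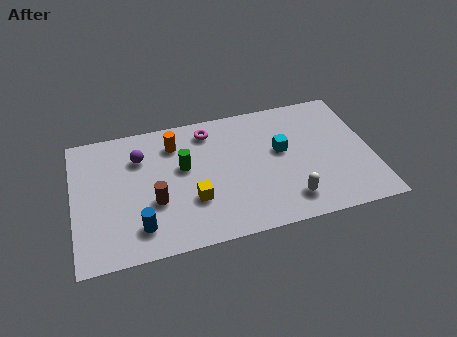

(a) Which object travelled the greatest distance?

the green cylinder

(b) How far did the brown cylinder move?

1.5

The brown cylinder moved from about (1.9, 2.6) to (3.4, 2.7), a distance of √(1.5² + 0.1²) ≈ 1.5.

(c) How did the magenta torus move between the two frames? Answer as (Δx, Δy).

(-0.5, 1.3)

The magenta torus started near (6.4, 4.8) and ended near (5.9, 6.1).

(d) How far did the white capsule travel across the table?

1.8

From (10.8, 1.5) to (9.0, 1.4), the white capsule covered √(1.8² + 0.1²) ≈ 1.8 units.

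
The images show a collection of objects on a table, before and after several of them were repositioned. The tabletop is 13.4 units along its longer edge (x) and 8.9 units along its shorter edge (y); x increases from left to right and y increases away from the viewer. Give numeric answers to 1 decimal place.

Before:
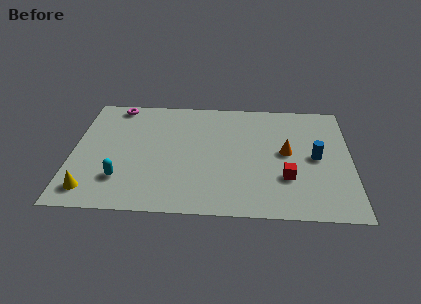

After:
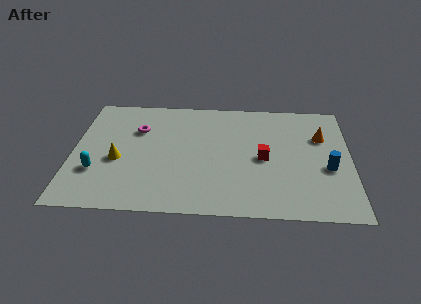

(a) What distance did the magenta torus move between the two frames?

2.2

From (2.0, 8.0) to (3.1, 6.1), the magenta torus covered √(1.1² + 1.9²) ≈ 2.2 units.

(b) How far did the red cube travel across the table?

1.8

From (10.3, 2.8) to (9.2, 4.2), the red cube covered √(1.1² + 1.4²) ≈ 1.8 units.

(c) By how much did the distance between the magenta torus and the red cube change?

-3.4

The distance was about 9.8 in the first image and 6.4 in the second, so they moved 3.4 units closer together.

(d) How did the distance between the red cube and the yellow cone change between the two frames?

-2.4

The distance was about 9.4 in the first image and 7.0 in the second, so they moved 2.4 units closer together.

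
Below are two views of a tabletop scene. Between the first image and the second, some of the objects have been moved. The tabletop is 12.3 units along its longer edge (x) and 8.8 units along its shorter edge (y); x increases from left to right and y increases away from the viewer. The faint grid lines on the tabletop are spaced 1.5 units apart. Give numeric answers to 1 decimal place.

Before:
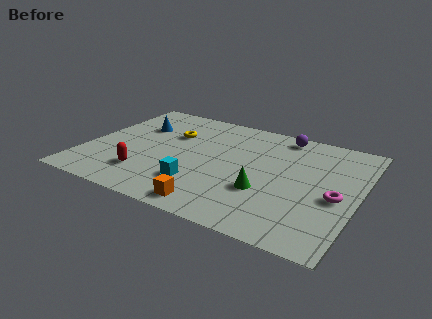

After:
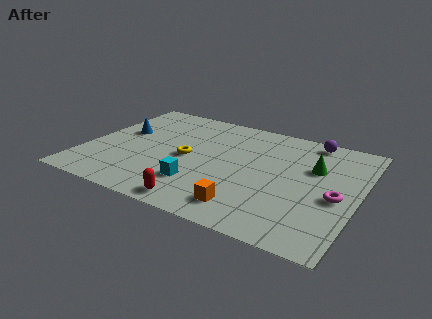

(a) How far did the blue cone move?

1.0

The blue cone moved from about (2.0, 6.0) to (1.4, 5.2), a distance of √(0.6² + 0.8²) ≈ 1.0.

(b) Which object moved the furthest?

the green cone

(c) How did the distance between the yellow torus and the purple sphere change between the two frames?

+1.1

They were about 5.3 units apart before and 6.4 after — 1.1 units further apart.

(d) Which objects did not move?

the cyan cube and the magenta torus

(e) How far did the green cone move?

3.3

The green cone moved from about (8.3, 3.0) to (10.2, 5.7), a distance of √(1.9² + 2.7²) ≈ 3.3.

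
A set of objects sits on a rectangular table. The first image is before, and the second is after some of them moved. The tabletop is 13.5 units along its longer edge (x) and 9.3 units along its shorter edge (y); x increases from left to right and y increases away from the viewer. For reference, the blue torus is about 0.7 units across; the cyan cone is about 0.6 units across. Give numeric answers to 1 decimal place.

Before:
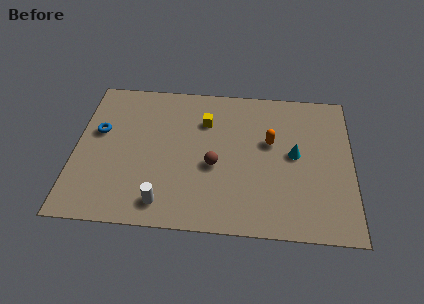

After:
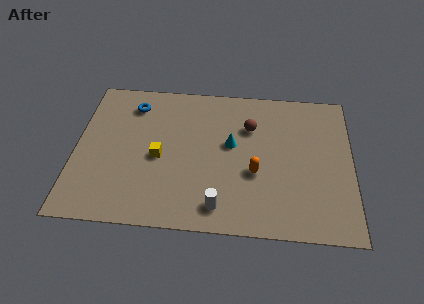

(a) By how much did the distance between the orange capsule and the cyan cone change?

+0.7

Before: roughly 1.4 units apart; after: 2.1. That's 0.7 units further apart.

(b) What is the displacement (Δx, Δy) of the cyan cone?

(-3.1, 0.4)

The cyan cone started near (10.7, 4.9) and ended near (7.6, 5.3).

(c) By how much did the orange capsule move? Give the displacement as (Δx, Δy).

(-0.7, -2.0)

The orange capsule started near (9.5, 5.6) and ended near (8.8, 3.6).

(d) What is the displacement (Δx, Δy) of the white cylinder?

(2.7, 0.0)

The white cylinder was at about (4.4, 1.4) and moved to about (7.1, 1.4).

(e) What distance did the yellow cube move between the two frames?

3.3

From (6.3, 6.7) to (4.1, 4.2), the yellow cube covered √(2.2² + 2.5²) ≈ 3.3 units.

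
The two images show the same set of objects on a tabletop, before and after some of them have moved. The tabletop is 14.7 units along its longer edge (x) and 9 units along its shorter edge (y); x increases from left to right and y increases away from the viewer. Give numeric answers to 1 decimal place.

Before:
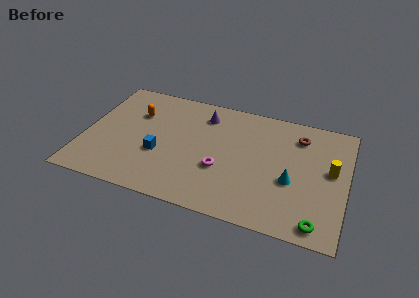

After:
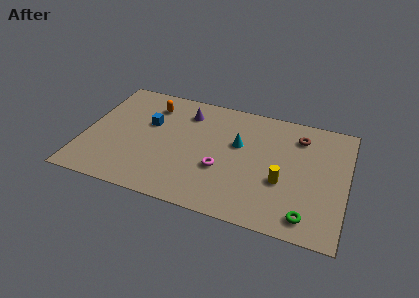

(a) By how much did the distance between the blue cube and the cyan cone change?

-2.3

The distance was about 7.4 in the first image and 5.1 in the second, so they moved 2.3 units closer together.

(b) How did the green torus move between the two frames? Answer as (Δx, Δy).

(-0.6, 0.3)

The green torus was at about (13.3, 1.0) and moved to about (12.7, 1.3).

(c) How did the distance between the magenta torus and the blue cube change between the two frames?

+1.4

The distance was about 3.5 in the first image and 4.9 in the second, so they moved 1.4 units further apart.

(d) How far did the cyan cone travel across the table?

3.6

The cyan cone moved from about (11.7, 3.6) to (8.6, 5.5), a distance of √(3.1² + 1.9²) ≈ 3.6.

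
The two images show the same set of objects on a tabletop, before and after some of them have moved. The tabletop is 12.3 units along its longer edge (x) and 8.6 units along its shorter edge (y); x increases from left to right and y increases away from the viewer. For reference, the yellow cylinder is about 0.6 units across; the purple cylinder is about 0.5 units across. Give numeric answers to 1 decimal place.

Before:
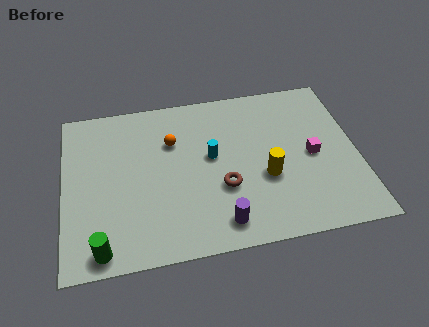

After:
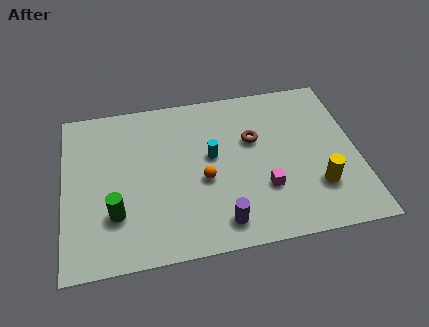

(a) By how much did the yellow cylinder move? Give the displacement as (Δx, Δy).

(2.1, -0.9)

The yellow cylinder was at about (8.4, 3.3) and moved to about (10.5, 2.4).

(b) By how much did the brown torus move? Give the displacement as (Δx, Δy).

(1.4, 2.3)

The brown torus started near (6.6, 3.1) and ended near (8.0, 5.4).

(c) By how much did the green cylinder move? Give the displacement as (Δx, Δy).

(0.6, 1.6)

The green cylinder started near (1.5, 0.9) and ended near (2.1, 2.5).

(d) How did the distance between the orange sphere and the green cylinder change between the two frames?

-2.0

Before: roughly 5.9 units apart; after: 3.9. That's 2.0 units closer together.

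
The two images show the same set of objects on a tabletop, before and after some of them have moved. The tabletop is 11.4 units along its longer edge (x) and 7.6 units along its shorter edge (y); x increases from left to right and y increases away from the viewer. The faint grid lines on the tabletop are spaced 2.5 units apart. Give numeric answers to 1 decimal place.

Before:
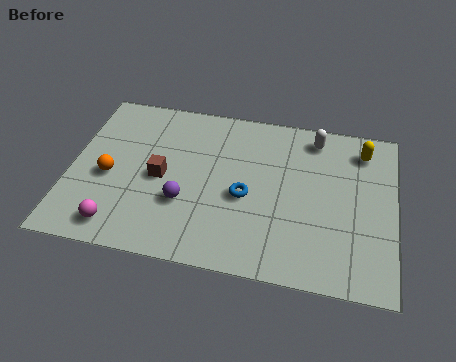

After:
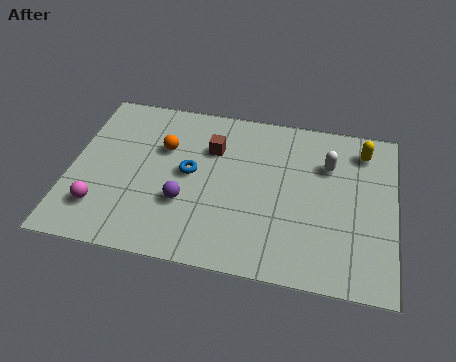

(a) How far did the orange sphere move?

2.5

The orange sphere moved from about (1.4, 3.3) to (3.2, 5.0), a distance of √(1.8² + 1.7²) ≈ 2.5.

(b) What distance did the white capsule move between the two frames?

1.3

The white capsule moved from about (8.5, 6.5) to (9.0, 5.3), a distance of √(0.5² + 1.2²) ≈ 1.3.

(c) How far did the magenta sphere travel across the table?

1.0

The magenta sphere was near (1.9, 1.1) before and (1.2, 1.8) after, so it travelled √(0.7² + 0.7²) ≈ 1.0 units.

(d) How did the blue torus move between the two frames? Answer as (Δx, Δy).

(-2.0, 0.7)

The blue torus was at about (6.2, 3.3) and moved to about (4.2, 4.0).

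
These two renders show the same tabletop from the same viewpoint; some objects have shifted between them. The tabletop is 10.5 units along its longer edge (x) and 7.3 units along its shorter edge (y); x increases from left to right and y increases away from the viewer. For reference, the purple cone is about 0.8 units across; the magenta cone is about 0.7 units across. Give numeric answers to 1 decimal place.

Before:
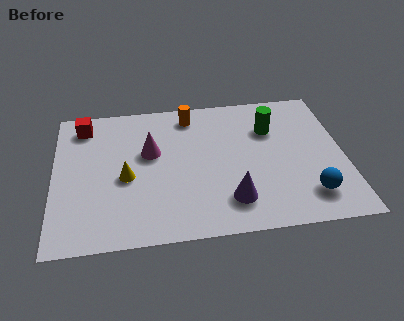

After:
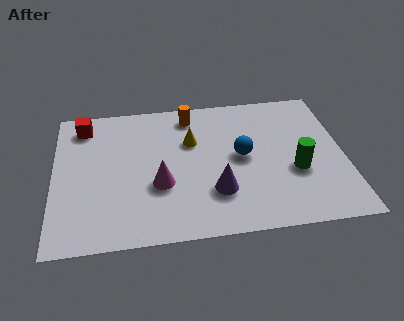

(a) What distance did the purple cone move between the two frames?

0.7

From (6.3, 1.6) to (5.8, 2.1), the purple cone covered √(0.5² + 0.5²) ≈ 0.7 units.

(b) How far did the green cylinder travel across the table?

2.4

From (7.9, 5.1) to (8.7, 2.8), the green cylinder covered √(0.8² + 2.3²) ≈ 2.4 units.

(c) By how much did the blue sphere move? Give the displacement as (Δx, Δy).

(-2.3, 2.3)

The blue sphere was at about (9.1, 1.5) and moved to about (6.8, 3.8).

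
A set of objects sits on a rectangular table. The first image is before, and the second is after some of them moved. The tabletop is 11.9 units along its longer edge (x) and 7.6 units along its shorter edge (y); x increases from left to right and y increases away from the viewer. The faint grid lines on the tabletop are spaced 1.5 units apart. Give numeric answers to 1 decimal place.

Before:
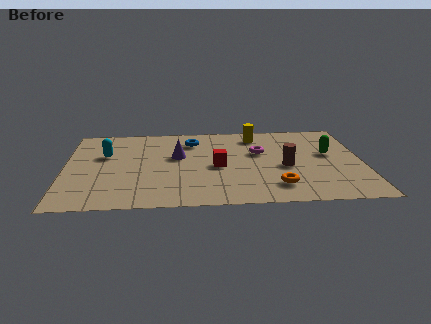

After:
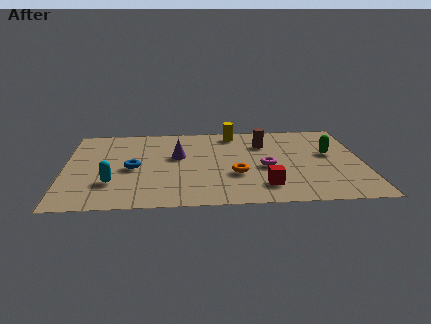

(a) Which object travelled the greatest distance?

the blue torus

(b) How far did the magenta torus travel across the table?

1.4

From (7.8, 4.7) to (8.0, 3.3), the magenta torus covered √(0.2² + 1.4²) ≈ 1.4 units.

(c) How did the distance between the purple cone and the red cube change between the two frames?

+2.6

Before: roughly 1.9 units apart; after: 4.5. That's 2.6 units further apart.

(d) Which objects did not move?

the purple cone and the green capsule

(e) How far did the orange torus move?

1.9

The orange torus was near (8.4, 1.6) before and (6.8, 2.7) after, so it travelled √(1.6² + 1.1²) ≈ 1.9 units.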